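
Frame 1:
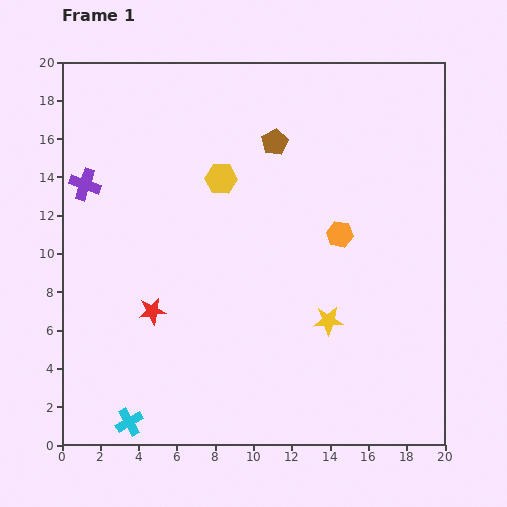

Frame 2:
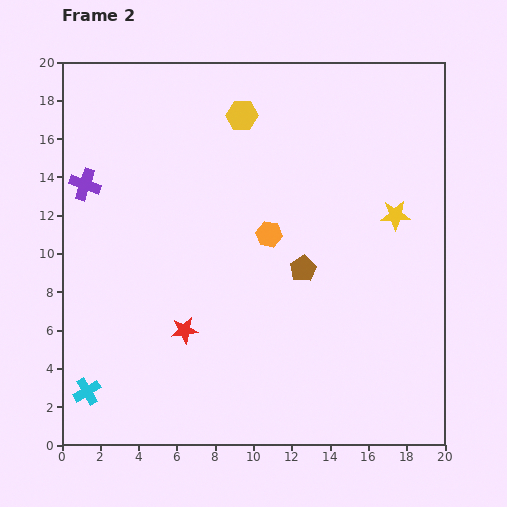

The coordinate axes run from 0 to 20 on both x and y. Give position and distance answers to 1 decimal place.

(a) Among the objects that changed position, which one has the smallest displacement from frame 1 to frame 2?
the red star

(moved 2.0)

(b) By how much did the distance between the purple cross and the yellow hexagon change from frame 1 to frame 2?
+1.9

Distance in frame 1: 7.1. Distance in frame 2: 9.0.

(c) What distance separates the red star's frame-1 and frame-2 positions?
2.0

The red star moved from (4.7, 7.0) to (6.4, 6.0), a distance of √(1.7² + 1.0²) ≈ 2.0.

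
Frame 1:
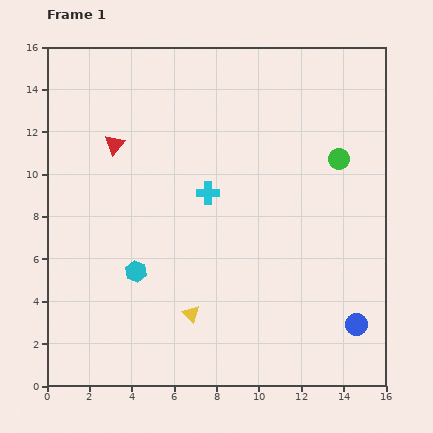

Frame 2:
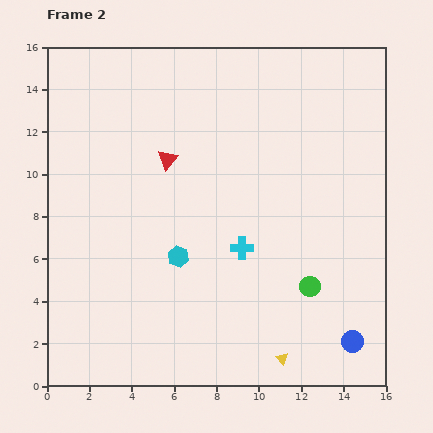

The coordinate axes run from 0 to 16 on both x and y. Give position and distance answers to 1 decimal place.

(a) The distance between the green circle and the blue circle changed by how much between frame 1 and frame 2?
-4.5

Distance in frame 1: 7.8. Distance in frame 2: 3.3.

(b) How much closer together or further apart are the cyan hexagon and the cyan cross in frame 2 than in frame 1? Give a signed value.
-2.0

Distance in frame 1: 5.0. Distance in frame 2: 3.0.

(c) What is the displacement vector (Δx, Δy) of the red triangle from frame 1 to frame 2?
(2.5, -0.7)

The red triangle was at (3.2, 11.4) in frame 1 and (5.7, 10.7) in frame 2.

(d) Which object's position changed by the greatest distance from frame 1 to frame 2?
the green circle

(moved 6.2; next 4.8)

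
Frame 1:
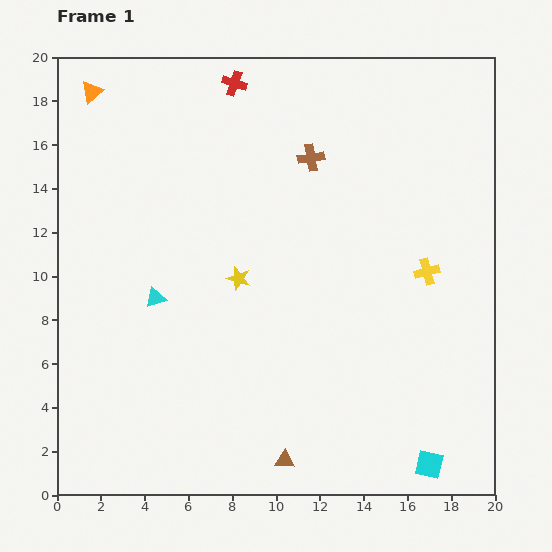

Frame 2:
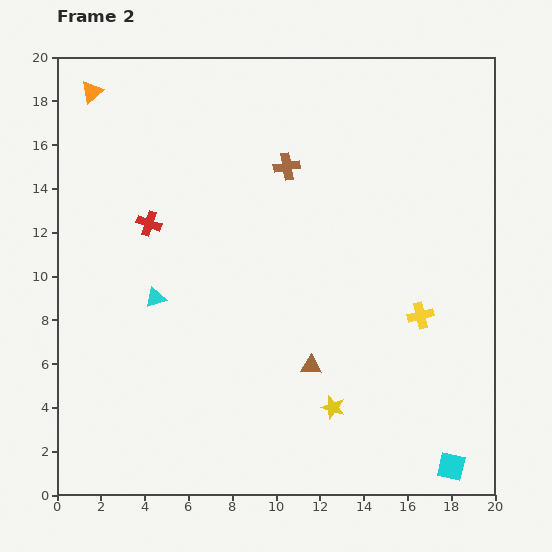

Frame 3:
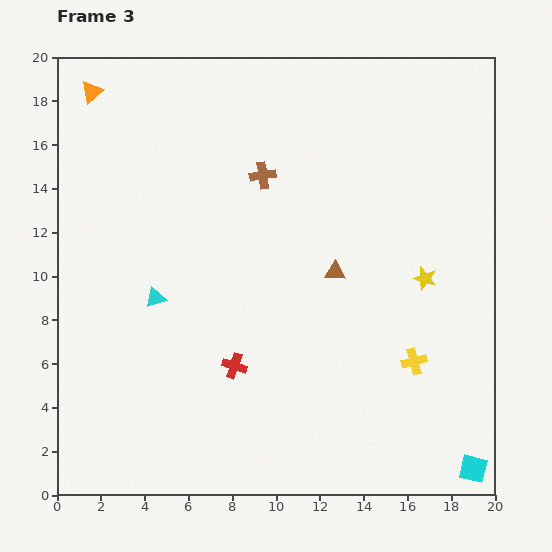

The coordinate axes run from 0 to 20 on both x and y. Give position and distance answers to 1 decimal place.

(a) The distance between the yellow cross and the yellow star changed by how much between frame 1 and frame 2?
-2.8

Distance in frame 1: 8.6. Distance in frame 2: 5.8.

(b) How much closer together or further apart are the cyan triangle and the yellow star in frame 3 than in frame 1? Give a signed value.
+8.4

Distance in frame 1: 3.9. Distance in frame 3: 12.3.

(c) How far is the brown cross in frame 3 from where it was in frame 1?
2.3

The brown cross moved from (11.6, 15.4) to (9.4, 14.6), a distance of √(2.2² + 0.8²) ≈ 2.3.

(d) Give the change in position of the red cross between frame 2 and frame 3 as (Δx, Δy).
(3.9, -6.5)

The red cross was at (4.2, 12.4) in frame 2 and (8.1, 5.9) in frame 3.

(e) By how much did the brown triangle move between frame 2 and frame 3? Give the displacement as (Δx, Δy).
(1.1, 4.3)

The brown triangle was at (11.6, 5.9) in frame 2 and (12.7, 10.2) in frame 3.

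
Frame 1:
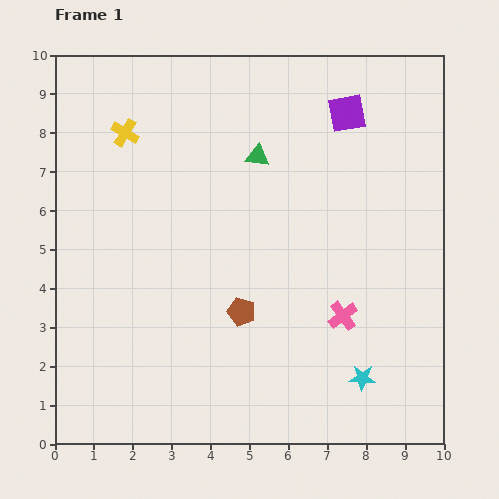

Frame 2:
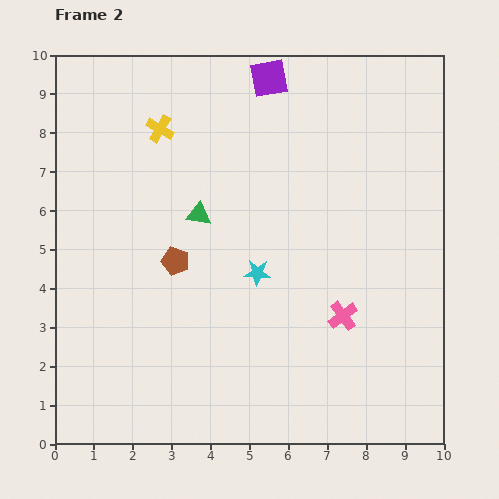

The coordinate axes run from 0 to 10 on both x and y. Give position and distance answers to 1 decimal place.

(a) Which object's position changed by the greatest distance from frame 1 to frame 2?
the cyan star

(moved 3.8; next 2.2)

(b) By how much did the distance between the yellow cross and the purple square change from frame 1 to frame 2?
-2.6

Distance in frame 1: 5.7. Distance in frame 2: 3.1.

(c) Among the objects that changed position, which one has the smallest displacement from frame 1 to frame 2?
the yellow cross

(moved 0.9)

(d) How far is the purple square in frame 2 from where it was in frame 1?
2.2

The purple square moved from (7.5, 8.5) to (5.5, 9.4), a distance of √(2.0² + 0.9²) ≈ 2.2.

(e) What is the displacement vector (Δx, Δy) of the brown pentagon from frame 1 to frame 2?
(-1.7, 1.3)

The brown pentagon was at (4.8, 3.4) in frame 1 and (3.1, 4.7) in frame 2.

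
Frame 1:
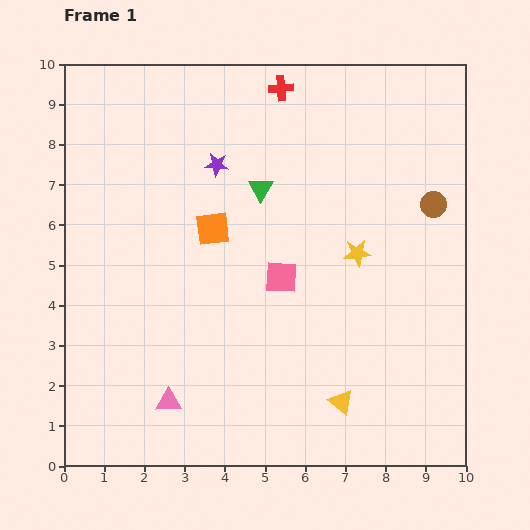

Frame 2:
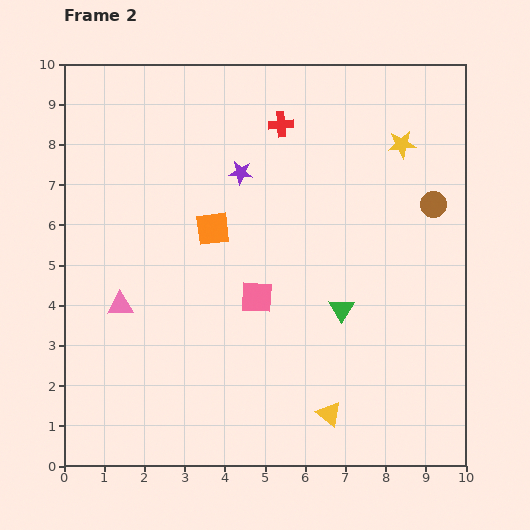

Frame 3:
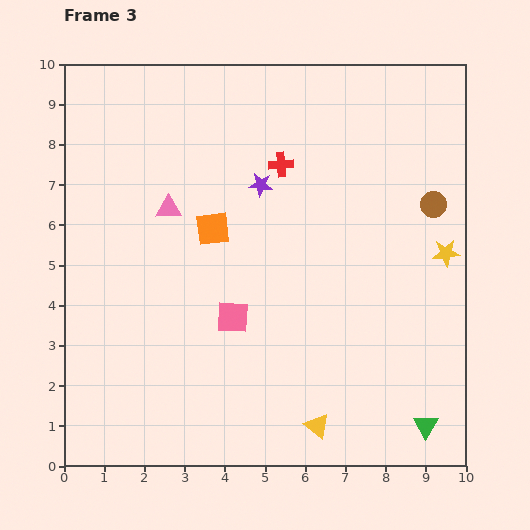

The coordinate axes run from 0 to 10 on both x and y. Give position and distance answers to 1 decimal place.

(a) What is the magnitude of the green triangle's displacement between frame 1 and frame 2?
3.6

The green triangle moved from (4.9, 6.9) to (6.9, 3.9), a distance of √(2.0² + 3.0²) ≈ 3.6.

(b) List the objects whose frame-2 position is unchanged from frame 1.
the brown circle, the orange square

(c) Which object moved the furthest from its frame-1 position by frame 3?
the green triangle

(moved 7.2; next 4.8)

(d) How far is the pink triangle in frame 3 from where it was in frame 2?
2.7

The pink triangle moved from (1.4, 4.0) to (2.6, 6.4), a distance of √(1.2² + 2.4²) ≈ 2.7.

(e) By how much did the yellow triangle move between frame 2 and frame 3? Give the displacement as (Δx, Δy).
(-0.3, -0.3)

The yellow triangle was at (6.6, 1.3) in frame 2 and (6.3, 1.0) in frame 3.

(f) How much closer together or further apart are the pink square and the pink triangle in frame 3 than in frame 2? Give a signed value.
-0.3

Distance in frame 2: 3.4. Distance in frame 3: 3.1.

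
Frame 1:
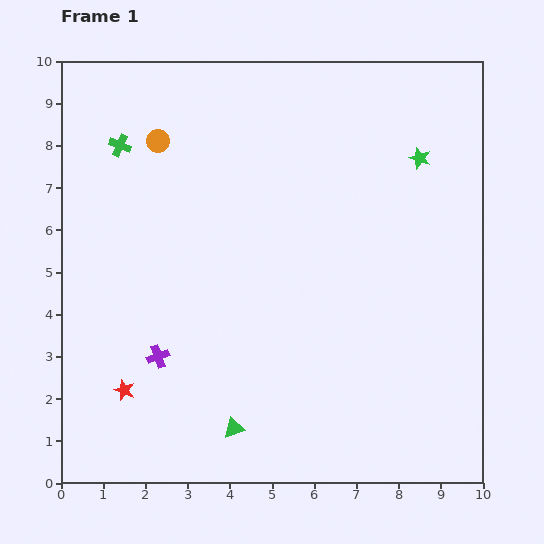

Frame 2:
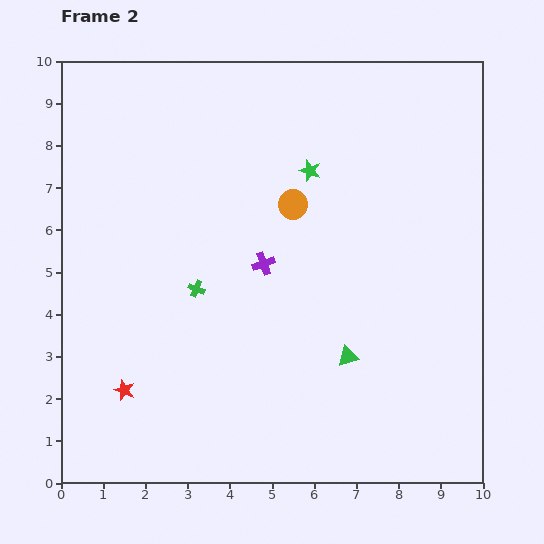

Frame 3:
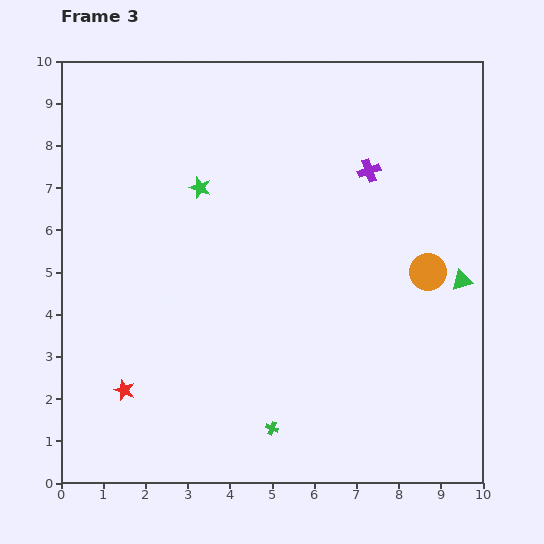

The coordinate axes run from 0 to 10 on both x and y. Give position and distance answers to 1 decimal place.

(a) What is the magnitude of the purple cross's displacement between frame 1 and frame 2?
3.3

The purple cross moved from (2.3, 3.0) to (4.8, 5.2), a distance of √(2.5² + 2.2²) ≈ 3.3.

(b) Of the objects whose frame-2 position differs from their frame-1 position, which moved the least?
the green star

(moved 2.6)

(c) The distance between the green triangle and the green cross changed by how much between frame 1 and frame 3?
-1.5

Distance in frame 1: 7.2. Distance in frame 3: 5.7.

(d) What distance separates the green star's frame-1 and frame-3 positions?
5.2

The green star moved from (8.5, 7.7) to (3.3, 7.0), a distance of √(5.2² + 0.7²) ≈ 5.2.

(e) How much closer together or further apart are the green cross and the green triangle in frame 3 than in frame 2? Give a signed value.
+1.8

Distance in frame 2: 3.9. Distance in frame 3: 5.7.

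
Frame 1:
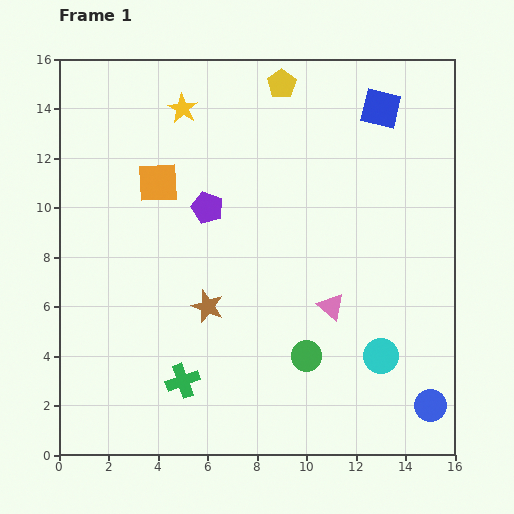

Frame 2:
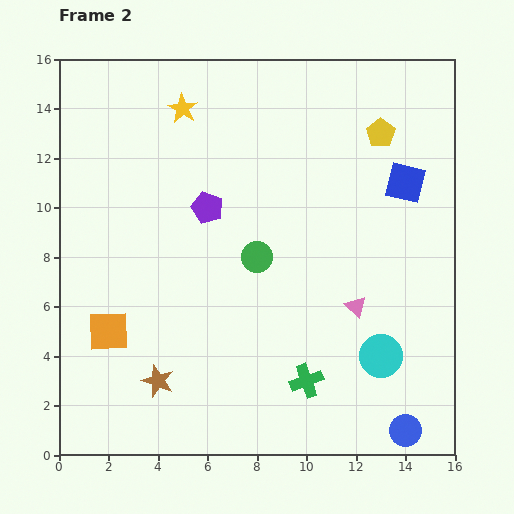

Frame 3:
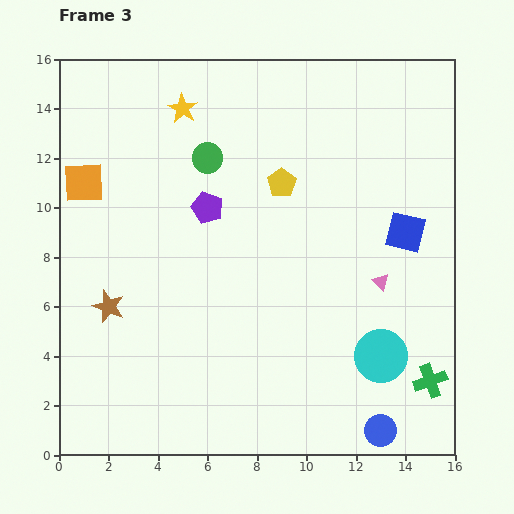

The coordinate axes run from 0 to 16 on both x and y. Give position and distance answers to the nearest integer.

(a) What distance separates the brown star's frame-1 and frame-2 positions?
4

The brown star moved from (6, 6) to (4, 3), a distance of √(2² + 3²) ≈ 4.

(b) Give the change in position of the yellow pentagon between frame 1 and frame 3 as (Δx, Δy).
(0, -4)

The yellow pentagon was at (9, 15) in frame 1 and (9, 11) in frame 3.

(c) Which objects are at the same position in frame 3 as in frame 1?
the yellow star, the purple pentagon, the cyan circle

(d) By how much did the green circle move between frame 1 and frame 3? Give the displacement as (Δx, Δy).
(-4, 8)

The green circle was at (10, 4) in frame 1 and (6, 12) in frame 3.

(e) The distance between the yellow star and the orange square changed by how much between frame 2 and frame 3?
-4

Distance in frame 2: 9. Distance in frame 3: 5.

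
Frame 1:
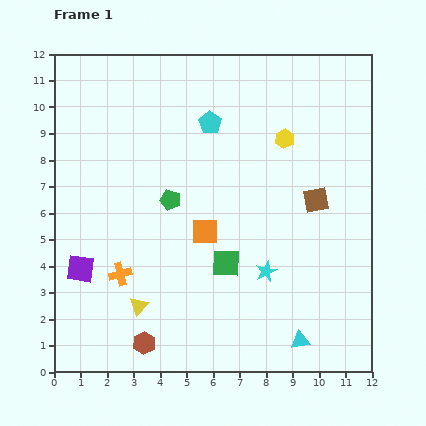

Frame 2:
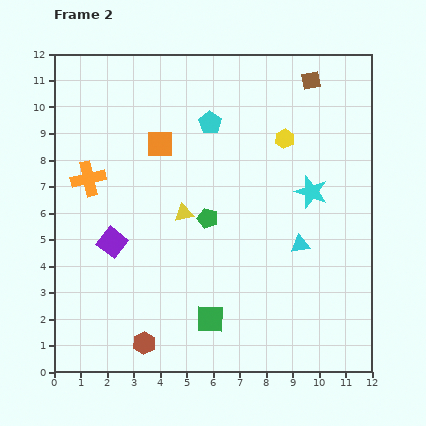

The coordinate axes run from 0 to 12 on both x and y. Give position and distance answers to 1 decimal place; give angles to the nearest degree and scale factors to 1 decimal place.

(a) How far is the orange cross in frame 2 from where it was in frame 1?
3.8

The orange cross moved from (2.5, 3.7) to (1.3, 7.3), a distance of √(1.2² + 3.6²) ≈ 3.8.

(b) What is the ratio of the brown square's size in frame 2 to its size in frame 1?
0.7×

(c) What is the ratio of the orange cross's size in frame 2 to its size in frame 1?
1.5×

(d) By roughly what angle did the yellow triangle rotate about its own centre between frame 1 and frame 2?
37° clockwise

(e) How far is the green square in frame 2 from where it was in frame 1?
2.2

The green square moved from (6.5, 4.1) to (5.9, 2.0), a distance of √(0.6² + 2.1²) ≈ 2.2.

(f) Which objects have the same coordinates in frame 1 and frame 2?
the cyan pentagon, the brown hexagon, the yellow hexagon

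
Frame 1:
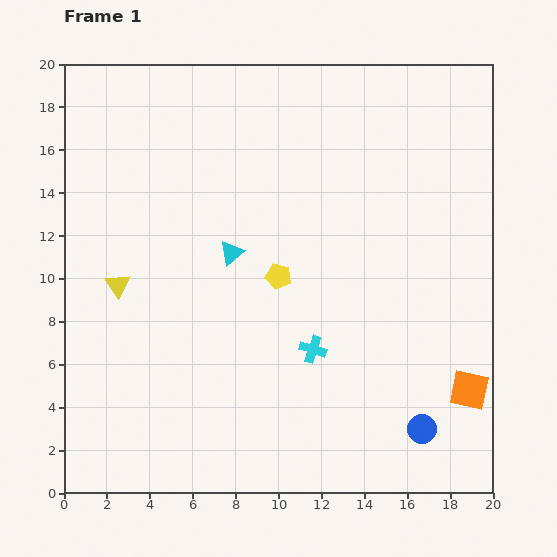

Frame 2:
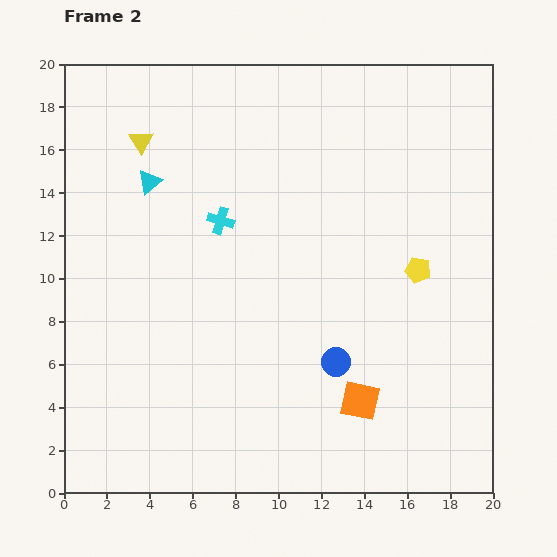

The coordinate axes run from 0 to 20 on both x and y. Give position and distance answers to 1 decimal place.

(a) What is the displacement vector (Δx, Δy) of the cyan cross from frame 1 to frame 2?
(-4.3, 6.0)

The cyan cross was at (11.6, 6.7) in frame 1 and (7.3, 12.7) in frame 2.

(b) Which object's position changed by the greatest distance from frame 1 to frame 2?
the cyan cross

(moved 7.4; next 6.8)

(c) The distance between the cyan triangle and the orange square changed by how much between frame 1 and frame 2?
+1.3

Distance in frame 1: 12.8. Distance in frame 2: 14.1.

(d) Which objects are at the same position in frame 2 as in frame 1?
none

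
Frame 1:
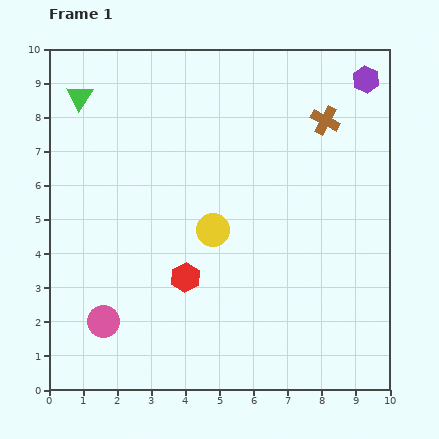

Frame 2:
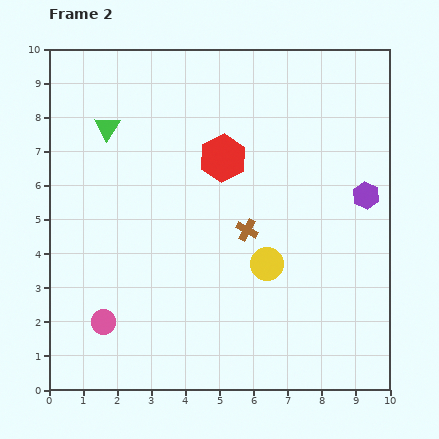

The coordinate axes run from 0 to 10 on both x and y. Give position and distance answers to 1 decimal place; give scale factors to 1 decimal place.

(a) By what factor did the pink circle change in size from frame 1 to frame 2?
0.8×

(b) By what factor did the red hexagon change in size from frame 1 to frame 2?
1.6×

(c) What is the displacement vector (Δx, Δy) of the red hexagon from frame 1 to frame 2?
(1.1, 3.5)

The red hexagon was at (4.0, 3.3) in frame 1 and (5.1, 6.8) in frame 2.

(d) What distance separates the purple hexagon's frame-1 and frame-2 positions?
3.4

The purple hexagon moved from (9.3, 9.1) to (9.3, 5.7), a distance of √(0.0² + 3.4²) ≈ 3.4.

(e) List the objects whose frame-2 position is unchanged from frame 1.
the pink circle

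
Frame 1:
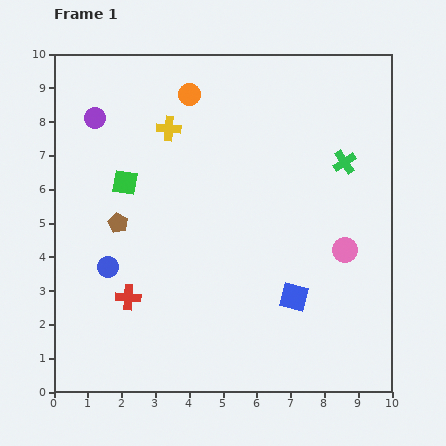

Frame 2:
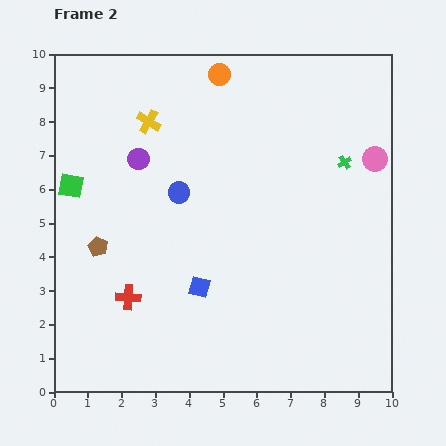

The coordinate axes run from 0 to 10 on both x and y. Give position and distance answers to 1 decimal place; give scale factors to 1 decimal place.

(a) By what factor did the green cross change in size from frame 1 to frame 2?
0.6×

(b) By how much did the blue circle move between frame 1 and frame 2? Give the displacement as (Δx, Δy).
(2.1, 2.2)

The blue circle was at (1.6, 3.7) in frame 1 and (3.7, 5.9) in frame 2.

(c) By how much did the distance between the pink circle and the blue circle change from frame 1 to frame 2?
-1.1

Distance in frame 1: 7.0. Distance in frame 2: 5.9.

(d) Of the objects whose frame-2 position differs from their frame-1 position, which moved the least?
the yellow cross

(moved 0.6)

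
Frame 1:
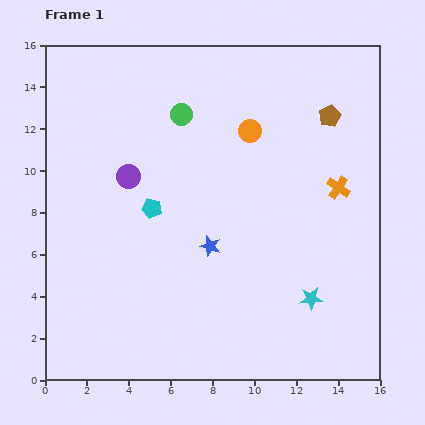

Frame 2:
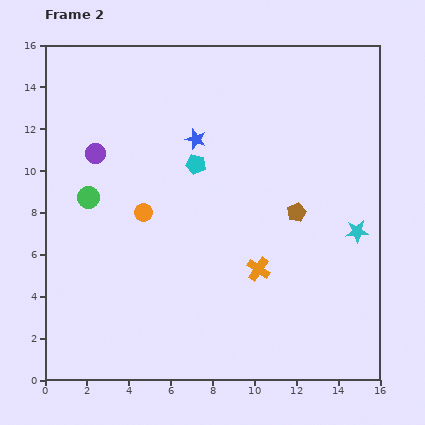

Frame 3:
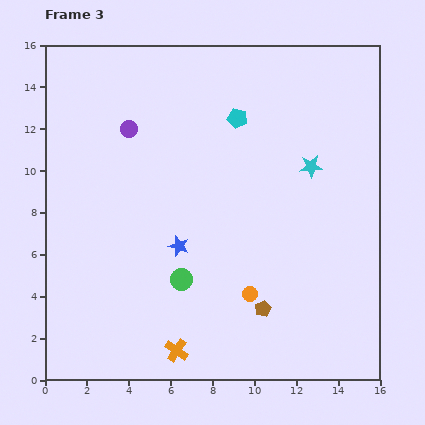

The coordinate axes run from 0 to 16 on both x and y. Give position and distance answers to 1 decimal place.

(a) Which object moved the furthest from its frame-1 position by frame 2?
the orange circle

(moved 6.4; next 5.9)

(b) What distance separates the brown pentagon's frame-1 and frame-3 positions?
9.7

The brown pentagon moved from (13.6, 12.6) to (10.4, 3.4), a distance of √(3.2² + 9.2²) ≈ 9.7.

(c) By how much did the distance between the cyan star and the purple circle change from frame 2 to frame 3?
-4.1

Distance in frame 2: 13.0. Distance in frame 3: 8.9.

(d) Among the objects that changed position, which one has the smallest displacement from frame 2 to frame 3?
the purple circle

(moved 2.0)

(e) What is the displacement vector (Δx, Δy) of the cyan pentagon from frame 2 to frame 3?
(2.0, 2.2)

The cyan pentagon was at (7.2, 10.3) in frame 2 and (9.2, 12.5) in frame 3.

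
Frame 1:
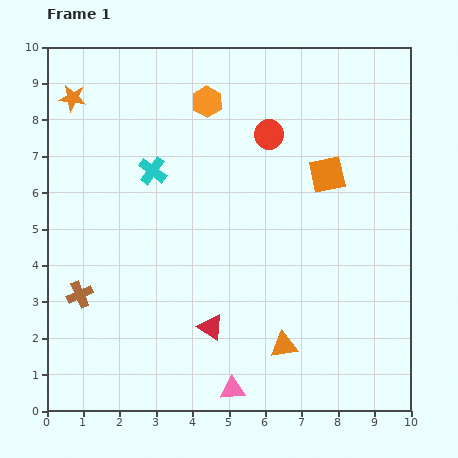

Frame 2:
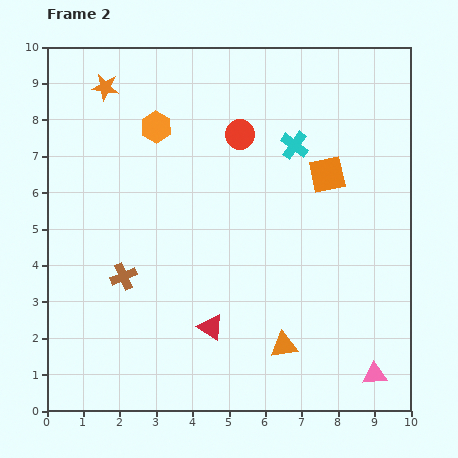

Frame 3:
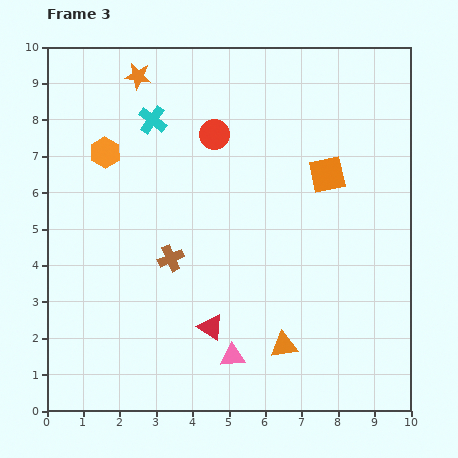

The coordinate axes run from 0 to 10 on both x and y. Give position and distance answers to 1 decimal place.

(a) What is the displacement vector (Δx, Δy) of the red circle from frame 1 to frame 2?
(-0.8, 0.0)

The red circle was at (6.1, 7.6) in frame 1 and (5.3, 7.6) in frame 2.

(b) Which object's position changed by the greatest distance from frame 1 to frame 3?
the orange hexagon

(moved 3.1; next 2.7)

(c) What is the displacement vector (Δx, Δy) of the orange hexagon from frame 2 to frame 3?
(-1.4, -0.7)

The orange hexagon was at (3.0, 7.8) in frame 2 and (1.6, 7.1) in frame 3.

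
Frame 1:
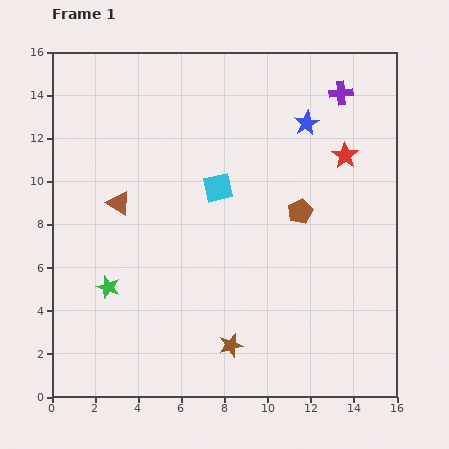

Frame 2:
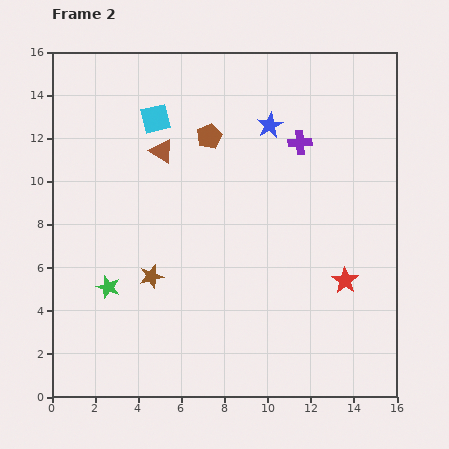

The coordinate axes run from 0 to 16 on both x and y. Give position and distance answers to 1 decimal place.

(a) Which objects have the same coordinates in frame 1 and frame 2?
the green star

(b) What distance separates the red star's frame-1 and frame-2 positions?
5.8

The red star moved from (13.6, 11.2) to (13.6, 5.4), a distance of √(0.0² + 5.8²) ≈ 5.8.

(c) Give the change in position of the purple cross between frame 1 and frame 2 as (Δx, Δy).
(-1.9, -2.3)

The purple cross was at (13.4, 14.1) in frame 1 and (11.5, 11.8) in frame 2.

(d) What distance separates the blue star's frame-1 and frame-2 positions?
1.7

The blue star moved from (11.8, 12.7) to (10.1, 12.6), a distance of √(1.7² + 0.1²) ≈ 1.7.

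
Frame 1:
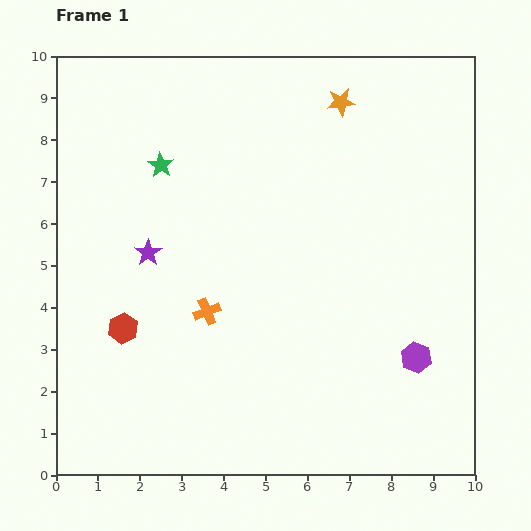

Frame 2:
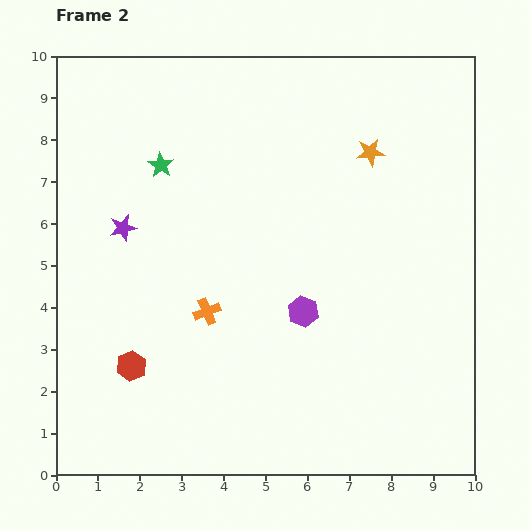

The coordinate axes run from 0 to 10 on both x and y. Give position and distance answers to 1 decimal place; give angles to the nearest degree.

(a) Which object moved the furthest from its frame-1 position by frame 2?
the purple hexagon

(moved 2.9; next 1.4)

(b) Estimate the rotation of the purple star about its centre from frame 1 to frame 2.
20° clockwise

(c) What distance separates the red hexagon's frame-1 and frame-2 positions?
0.9

The red hexagon moved from (1.6, 3.5) to (1.8, 2.6), a distance of √(0.2² + 0.9²) ≈ 0.9.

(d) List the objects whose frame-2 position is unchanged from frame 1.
the orange cross, the green star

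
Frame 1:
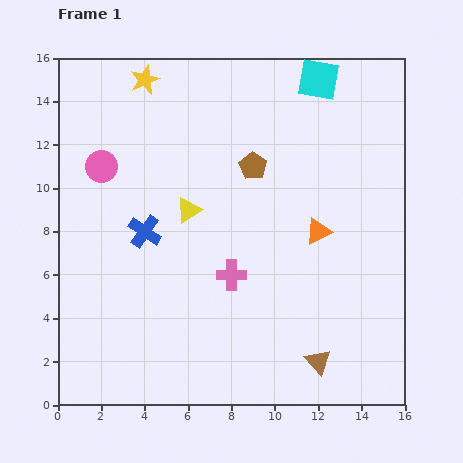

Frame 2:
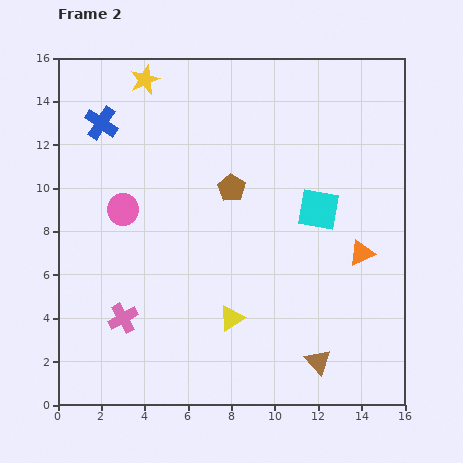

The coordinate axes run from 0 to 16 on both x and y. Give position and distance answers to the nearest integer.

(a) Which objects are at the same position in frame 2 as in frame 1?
the brown triangle, the yellow star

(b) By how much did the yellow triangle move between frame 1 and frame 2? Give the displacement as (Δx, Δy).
(2, -5)

The yellow triangle was at (6, 9) in frame 1 and (8, 4) in frame 2.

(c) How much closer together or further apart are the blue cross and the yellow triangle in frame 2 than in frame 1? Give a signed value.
+9

Distance in frame 1: 2. Distance in frame 2: 11.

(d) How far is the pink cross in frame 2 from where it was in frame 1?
5

The pink cross moved from (8, 6) to (3, 4), a distance of √(5² + 2²) ≈ 5.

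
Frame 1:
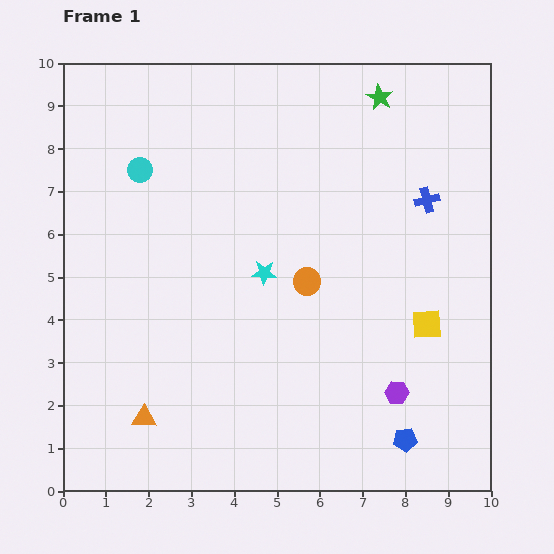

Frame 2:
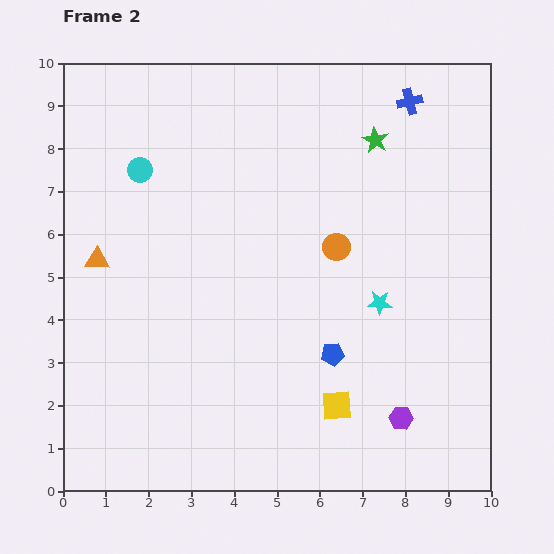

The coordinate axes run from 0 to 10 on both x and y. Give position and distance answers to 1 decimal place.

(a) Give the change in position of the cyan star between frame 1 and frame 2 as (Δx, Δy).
(2.7, -0.7)

The cyan star was at (4.7, 5.1) in frame 1 and (7.4, 4.4) in frame 2.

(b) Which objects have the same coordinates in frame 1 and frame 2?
the cyan circle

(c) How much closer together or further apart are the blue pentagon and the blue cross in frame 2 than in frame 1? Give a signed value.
+0.6

Distance in frame 1: 5.6. Distance in frame 2: 6.2.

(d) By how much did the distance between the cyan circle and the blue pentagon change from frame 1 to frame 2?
-2.6

Distance in frame 1: 8.8. Distance in frame 2: 6.2.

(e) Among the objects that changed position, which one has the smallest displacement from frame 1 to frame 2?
the purple hexagon

(moved 0.6)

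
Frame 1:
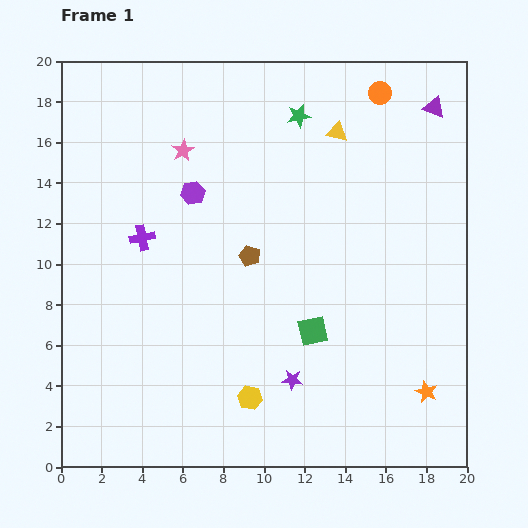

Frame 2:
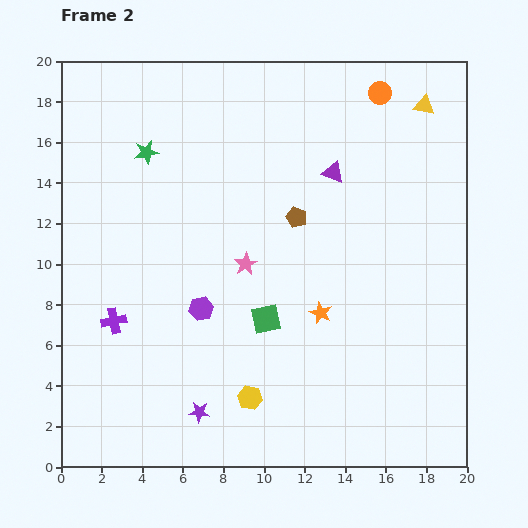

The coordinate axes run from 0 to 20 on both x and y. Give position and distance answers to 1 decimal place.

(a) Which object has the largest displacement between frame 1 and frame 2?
the green star

(moved 7.7; next 6.5)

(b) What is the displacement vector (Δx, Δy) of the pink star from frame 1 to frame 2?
(3.1, -5.6)

The pink star was at (6.0, 15.6) in frame 1 and (9.1, 10.0) in frame 2.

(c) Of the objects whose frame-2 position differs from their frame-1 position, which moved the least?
the green square

(moved 2.4)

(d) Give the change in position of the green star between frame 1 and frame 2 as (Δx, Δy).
(-7.5, -1.8)

The green star was at (11.7, 17.3) in frame 1 and (4.2, 15.5) in frame 2.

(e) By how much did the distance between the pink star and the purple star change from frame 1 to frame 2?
-4.8

Distance in frame 1: 12.5. Distance in frame 2: 7.7.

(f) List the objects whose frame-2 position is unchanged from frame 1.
the orange circle, the yellow hexagon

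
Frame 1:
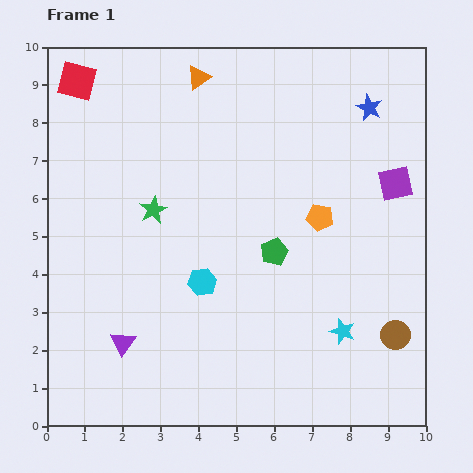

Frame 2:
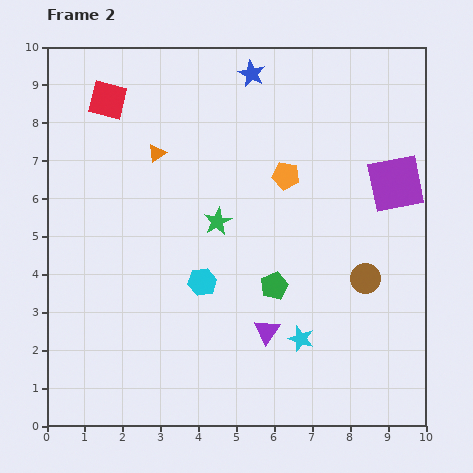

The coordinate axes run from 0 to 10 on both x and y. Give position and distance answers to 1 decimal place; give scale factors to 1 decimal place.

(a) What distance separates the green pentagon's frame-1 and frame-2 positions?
0.9

The green pentagon moved from (6.0, 4.6) to (6.0, 3.7), a distance of √(0.0² + 0.9²) ≈ 0.9.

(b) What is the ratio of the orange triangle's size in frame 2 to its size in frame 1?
0.8×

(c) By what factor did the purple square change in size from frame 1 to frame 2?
1.7×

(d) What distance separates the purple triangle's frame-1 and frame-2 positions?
3.8

The purple triangle moved from (2.0, 2.2) to (5.8, 2.5), a distance of √(3.8² + 0.3²) ≈ 3.8.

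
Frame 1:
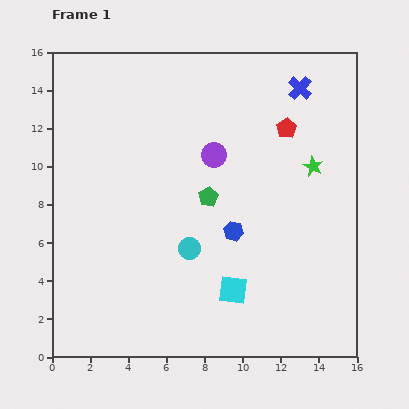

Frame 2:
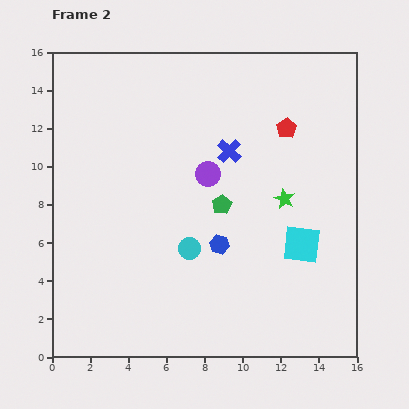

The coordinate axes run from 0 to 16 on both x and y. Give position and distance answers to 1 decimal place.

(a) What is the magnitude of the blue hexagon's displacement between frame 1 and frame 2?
1.0

The blue hexagon moved from (9.5, 6.6) to (8.8, 5.9), a distance of √(0.7² + 0.7²) ≈ 1.0.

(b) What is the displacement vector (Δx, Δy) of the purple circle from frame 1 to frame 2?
(-0.3, -1.0)

The purple circle was at (8.5, 10.6) in frame 1 and (8.2, 9.6) in frame 2.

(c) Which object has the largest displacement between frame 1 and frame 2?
the blue cross

(moved 5.0; next 4.3)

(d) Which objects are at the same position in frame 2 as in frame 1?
the red pentagon, the cyan circle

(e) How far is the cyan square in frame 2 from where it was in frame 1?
4.3

The cyan square moved from (9.5, 3.5) to (13.1, 5.9), a distance of √(3.6² + 2.4²) ≈ 4.3.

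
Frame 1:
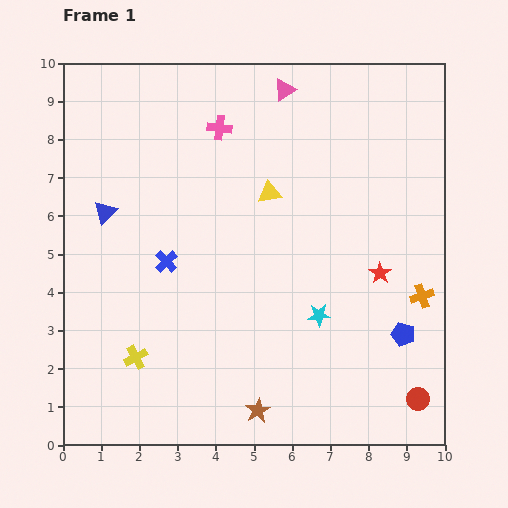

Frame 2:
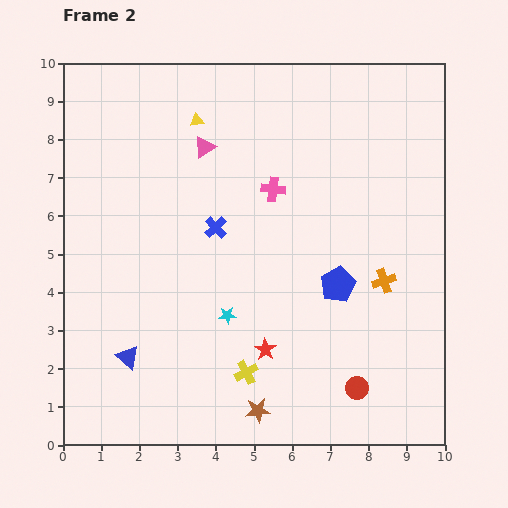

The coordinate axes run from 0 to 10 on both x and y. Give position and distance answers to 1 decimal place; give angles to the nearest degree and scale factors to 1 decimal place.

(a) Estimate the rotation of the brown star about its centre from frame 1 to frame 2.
23° clockwise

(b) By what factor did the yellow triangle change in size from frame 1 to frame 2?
0.6×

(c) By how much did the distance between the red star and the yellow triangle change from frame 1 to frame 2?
+2.7

Distance in frame 1: 3.6. Distance in frame 2: 6.3.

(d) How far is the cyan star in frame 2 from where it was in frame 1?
2.4

The cyan star moved from (6.7, 3.4) to (4.3, 3.4), a distance of √(2.4² + 0.0²) ≈ 2.4.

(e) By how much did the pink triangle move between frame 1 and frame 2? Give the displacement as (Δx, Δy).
(-2.1, -1.5)

The pink triangle was at (5.8, 9.3) in frame 1 and (3.7, 7.8) in frame 2.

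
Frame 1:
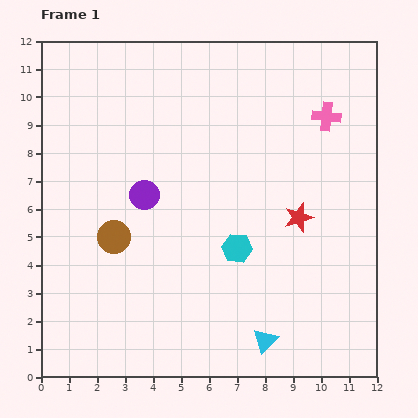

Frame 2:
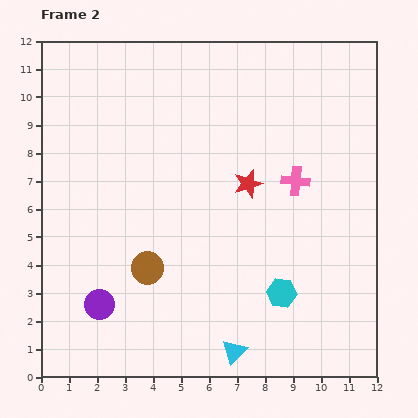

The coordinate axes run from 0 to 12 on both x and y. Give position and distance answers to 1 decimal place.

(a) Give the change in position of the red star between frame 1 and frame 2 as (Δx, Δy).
(-1.8, 1.2)

The red star was at (9.2, 5.7) in frame 1 and (7.4, 6.9) in frame 2.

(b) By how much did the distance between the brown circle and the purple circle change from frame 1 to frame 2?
+0.2

Distance in frame 1: 1.9. Distance in frame 2: 2.1.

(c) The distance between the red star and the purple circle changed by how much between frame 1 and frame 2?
+1.2

Distance in frame 1: 5.6. Distance in frame 2: 6.8.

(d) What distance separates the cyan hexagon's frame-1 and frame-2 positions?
2.3

The cyan hexagon moved from (7.0, 4.6) to (8.6, 3.0), a distance of √(1.6² + 1.6²) ≈ 2.3.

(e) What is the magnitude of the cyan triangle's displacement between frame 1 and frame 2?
1.2

The cyan triangle moved from (8.0, 1.3) to (6.9, 0.9), a distance of √(1.1² + 0.4²) ≈ 1.2.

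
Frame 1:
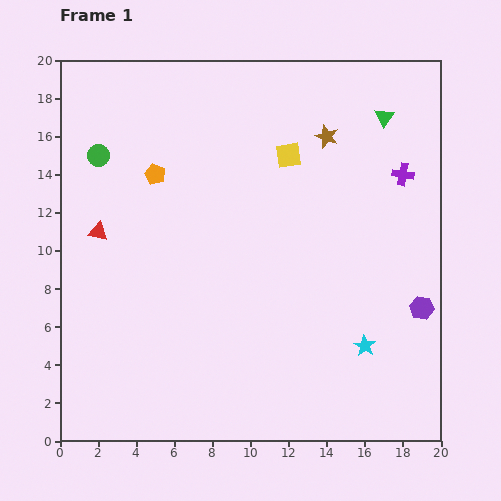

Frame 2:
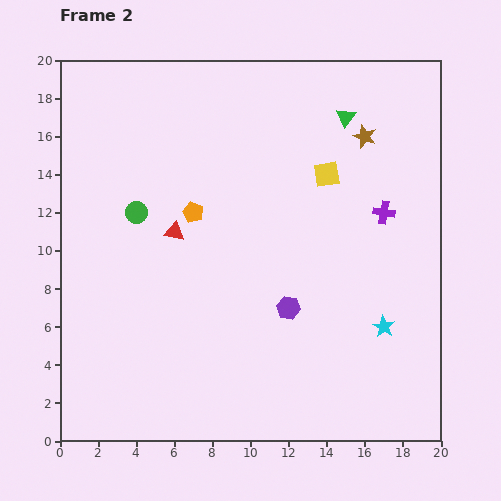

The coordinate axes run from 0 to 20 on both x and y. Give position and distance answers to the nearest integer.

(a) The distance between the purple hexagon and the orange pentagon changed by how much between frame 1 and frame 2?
-9

Distance in frame 1: 16. Distance in frame 2: 7.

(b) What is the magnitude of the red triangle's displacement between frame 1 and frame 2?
4

The red triangle moved from (2, 11) to (6, 11), a distance of √(4² + 0²) ≈ 4.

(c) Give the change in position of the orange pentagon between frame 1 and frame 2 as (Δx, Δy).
(2, -2)

The orange pentagon was at (5, 14) in frame 1 and (7, 12) in frame 2.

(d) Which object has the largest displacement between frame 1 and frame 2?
the purple hexagon

(moved 7; next 4)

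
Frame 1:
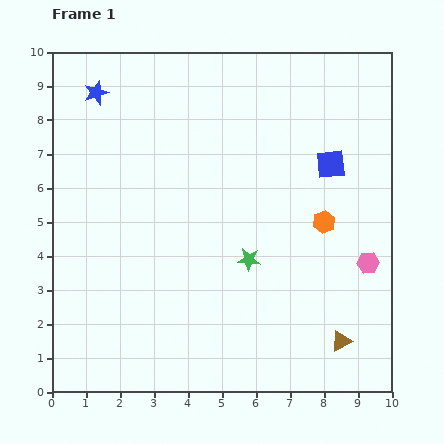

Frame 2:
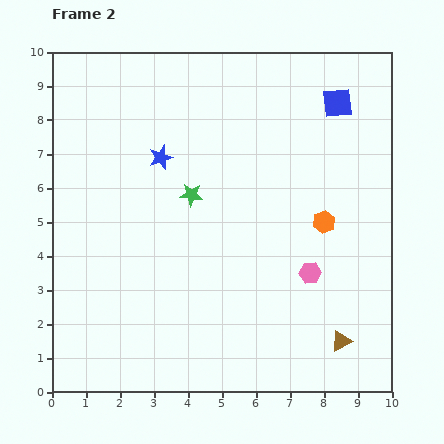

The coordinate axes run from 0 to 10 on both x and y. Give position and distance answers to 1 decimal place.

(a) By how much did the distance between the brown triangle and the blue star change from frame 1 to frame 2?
-2.7

Distance in frame 1: 10.3. Distance in frame 2: 7.6.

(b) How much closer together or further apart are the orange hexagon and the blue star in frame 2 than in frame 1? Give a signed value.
-2.5

Distance in frame 1: 7.7. Distance in frame 2: 5.2.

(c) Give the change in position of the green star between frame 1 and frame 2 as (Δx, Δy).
(-1.7, 1.9)

The green star was at (5.8, 3.9) in frame 1 and (4.1, 5.8) in frame 2.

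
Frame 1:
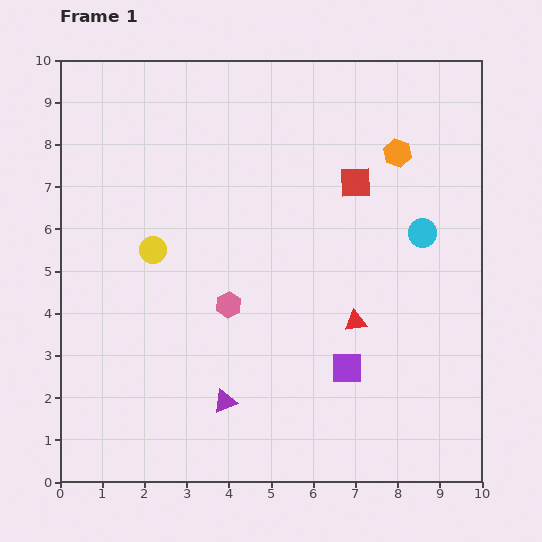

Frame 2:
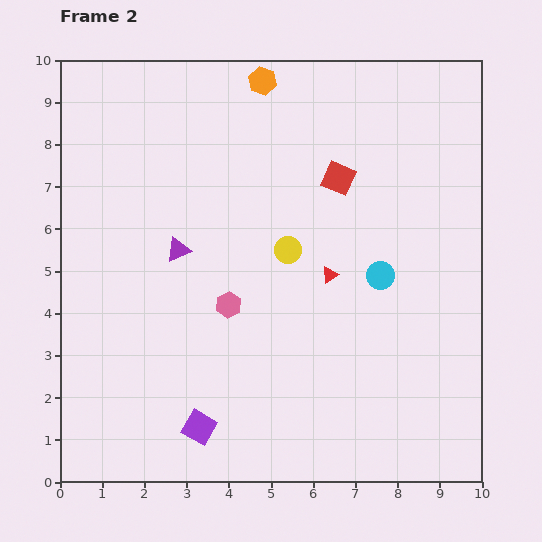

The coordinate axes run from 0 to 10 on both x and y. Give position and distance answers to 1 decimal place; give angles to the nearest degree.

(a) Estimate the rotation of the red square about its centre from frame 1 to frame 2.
24° clockwise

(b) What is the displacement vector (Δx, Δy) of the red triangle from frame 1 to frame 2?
(-0.6, 1.1)

The red triangle was at (7.0, 3.8) in frame 1 and (6.4, 4.9) in frame 2.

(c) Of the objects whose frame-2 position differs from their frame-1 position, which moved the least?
the red square

(moved 0.4)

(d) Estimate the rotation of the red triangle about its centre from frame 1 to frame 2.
23° counter-clockwise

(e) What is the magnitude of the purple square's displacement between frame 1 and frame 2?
3.8

The purple square moved from (6.8, 2.7) to (3.3, 1.3), a distance of √(3.5² + 1.4²) ≈ 3.8.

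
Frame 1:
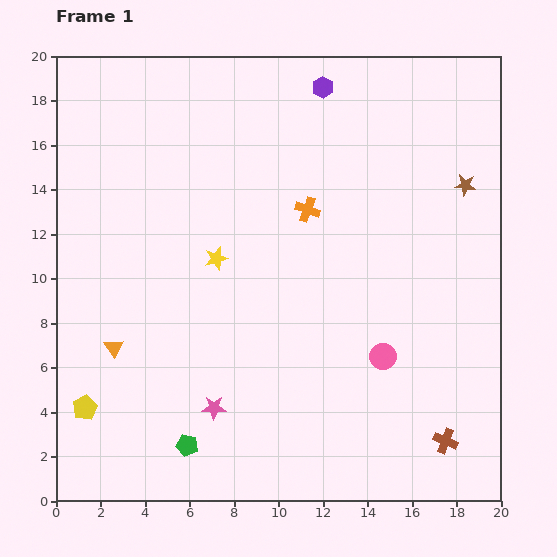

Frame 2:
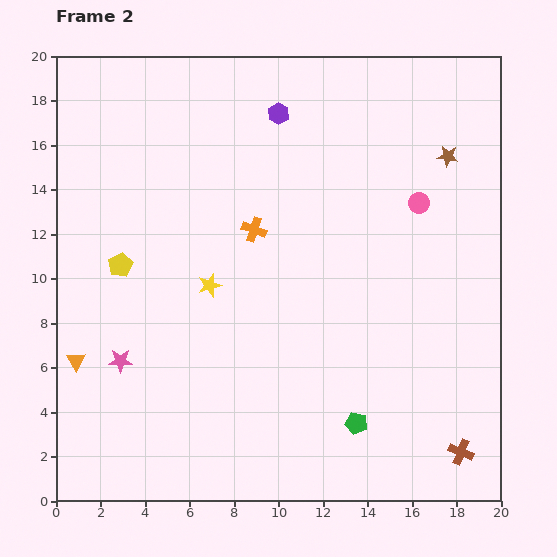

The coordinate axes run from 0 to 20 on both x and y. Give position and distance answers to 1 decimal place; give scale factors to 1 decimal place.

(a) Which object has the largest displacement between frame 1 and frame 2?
the green pentagon

(moved 7.7; next 7.1)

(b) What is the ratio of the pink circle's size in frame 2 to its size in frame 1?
0.8×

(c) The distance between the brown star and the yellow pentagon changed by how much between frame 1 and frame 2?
-4.3

Distance in frame 1: 19.8. Distance in frame 2: 15.5.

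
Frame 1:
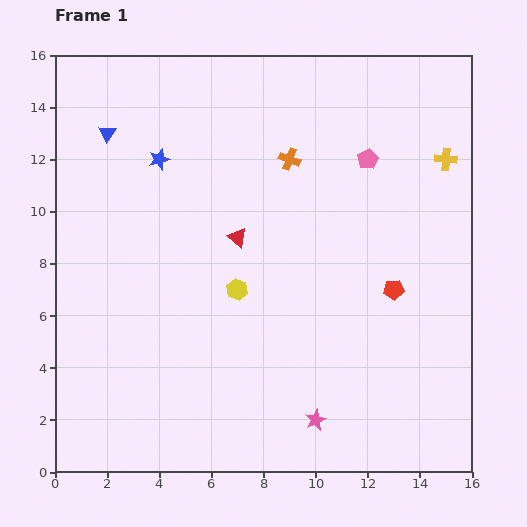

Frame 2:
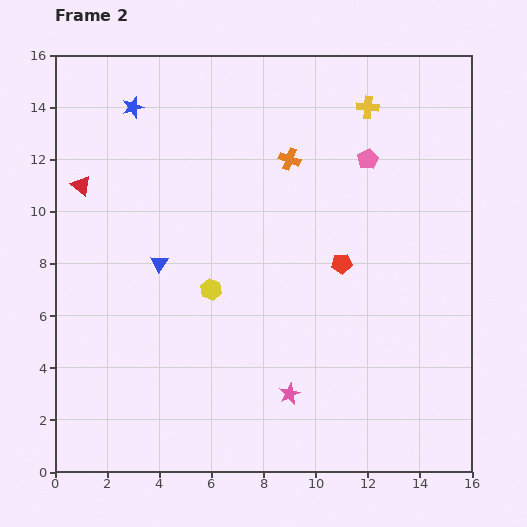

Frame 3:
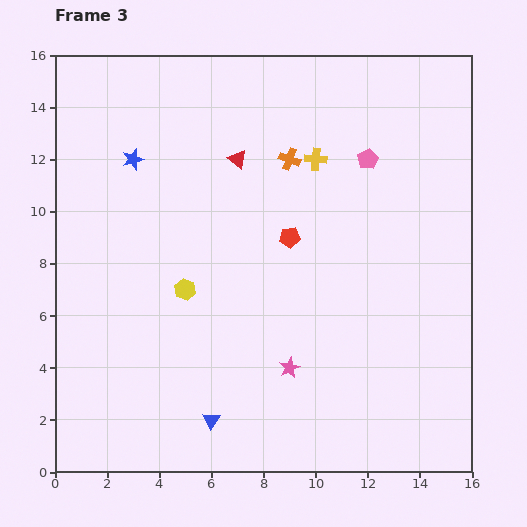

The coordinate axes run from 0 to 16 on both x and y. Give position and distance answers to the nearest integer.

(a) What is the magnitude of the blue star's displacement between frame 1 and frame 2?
2

The blue star moved from (4, 12) to (3, 14), a distance of √(1² + 2²) ≈ 2.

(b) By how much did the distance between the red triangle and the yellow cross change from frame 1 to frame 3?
-6

Distance in frame 1: 9. Distance in frame 3: 3.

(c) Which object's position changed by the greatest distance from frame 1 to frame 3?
the blue triangle

(moved 12; next 5)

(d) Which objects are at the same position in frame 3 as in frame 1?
the pink pentagon, the orange cross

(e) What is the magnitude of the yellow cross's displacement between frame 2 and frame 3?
3

The yellow cross moved from (12, 14) to (10, 12), a distance of √(2² + 2²) ≈ 3.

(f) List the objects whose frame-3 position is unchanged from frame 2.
the pink pentagon, the orange cross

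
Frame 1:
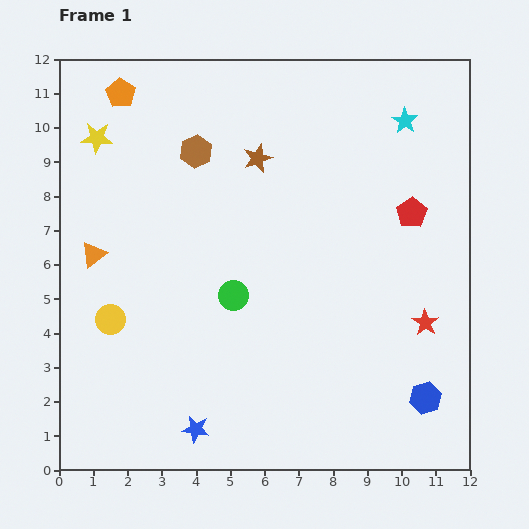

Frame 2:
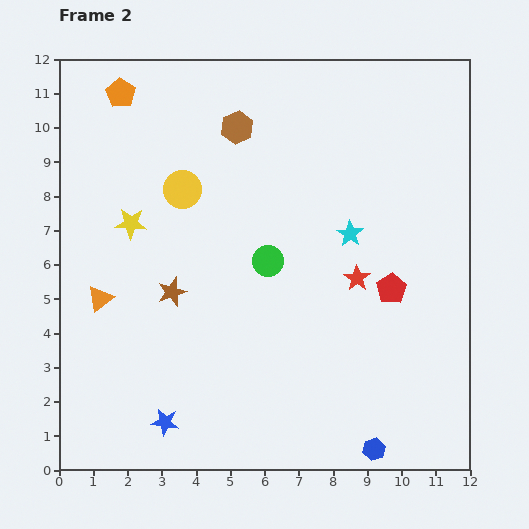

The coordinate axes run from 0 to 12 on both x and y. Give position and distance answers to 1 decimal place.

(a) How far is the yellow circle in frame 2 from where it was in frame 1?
4.3

The yellow circle moved from (1.5, 4.4) to (3.6, 8.2), a distance of √(2.1² + 3.8²) ≈ 4.3.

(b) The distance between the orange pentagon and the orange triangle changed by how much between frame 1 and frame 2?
+1.2

Distance in frame 1: 4.8. Distance in frame 2: 6.0.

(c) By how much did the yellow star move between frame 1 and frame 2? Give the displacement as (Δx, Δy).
(1.0, -2.5)

The yellow star was at (1.1, 9.7) in frame 1 and (2.1, 7.2) in frame 2.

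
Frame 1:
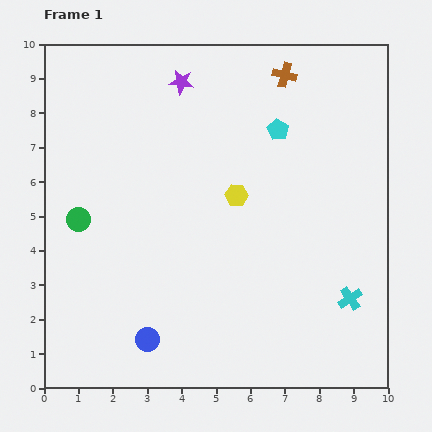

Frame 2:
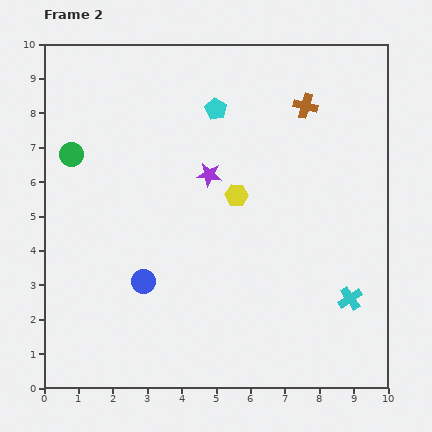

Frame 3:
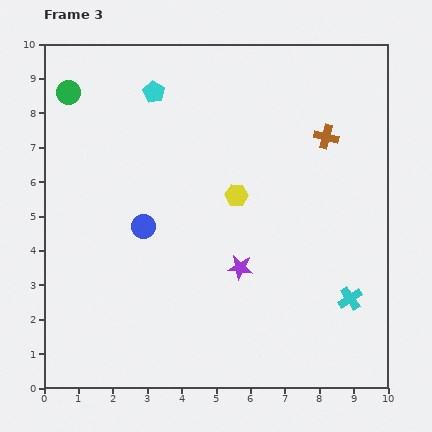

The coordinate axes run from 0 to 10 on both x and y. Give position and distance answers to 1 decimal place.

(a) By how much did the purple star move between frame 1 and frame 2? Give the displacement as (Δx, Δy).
(0.8, -2.7)

The purple star was at (4.0, 8.9) in frame 1 and (4.8, 6.2) in frame 2.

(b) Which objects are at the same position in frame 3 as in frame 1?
the cyan cross, the yellow hexagon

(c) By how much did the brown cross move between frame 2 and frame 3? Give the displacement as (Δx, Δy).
(0.6, -0.9)

The brown cross was at (7.6, 8.2) in frame 2 and (8.2, 7.3) in frame 3.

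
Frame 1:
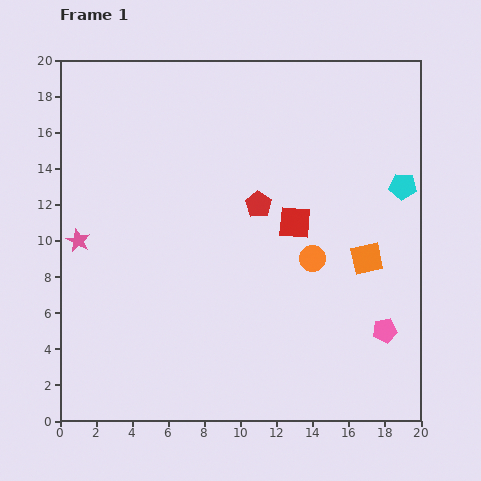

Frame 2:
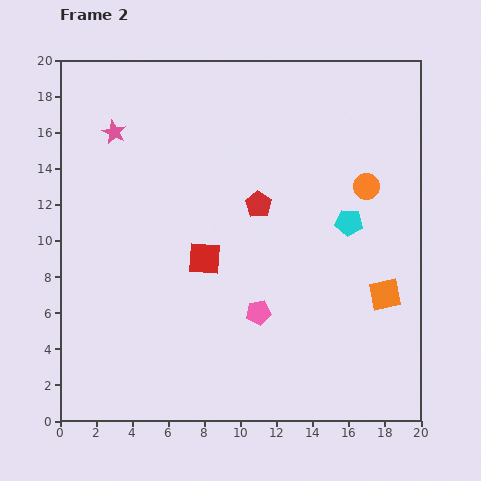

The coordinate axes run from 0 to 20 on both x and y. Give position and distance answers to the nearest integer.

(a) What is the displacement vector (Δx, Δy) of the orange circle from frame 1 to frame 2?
(3, 4)

The orange circle was at (14, 9) in frame 1 and (17, 13) in frame 2.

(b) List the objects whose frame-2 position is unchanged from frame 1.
the red pentagon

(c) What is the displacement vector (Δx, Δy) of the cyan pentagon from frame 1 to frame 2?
(-3, -2)

The cyan pentagon was at (19, 13) in frame 1 and (16, 11) in frame 2.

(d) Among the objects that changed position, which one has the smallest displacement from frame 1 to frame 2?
the orange square

(moved 2)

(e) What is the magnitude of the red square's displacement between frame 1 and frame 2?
5

The red square moved from (13, 11) to (8, 9), a distance of √(5² + 2²) ≈ 5.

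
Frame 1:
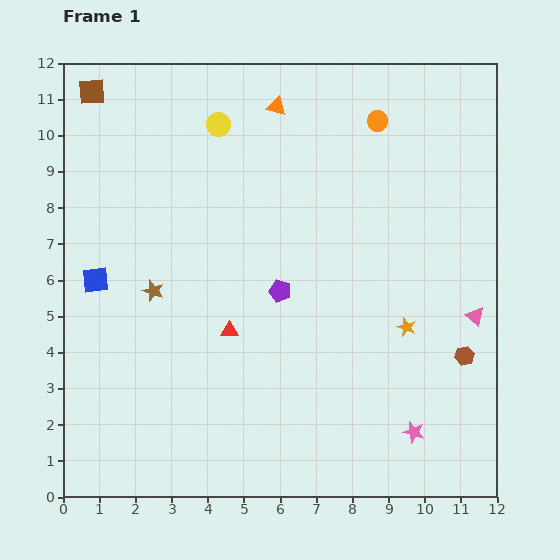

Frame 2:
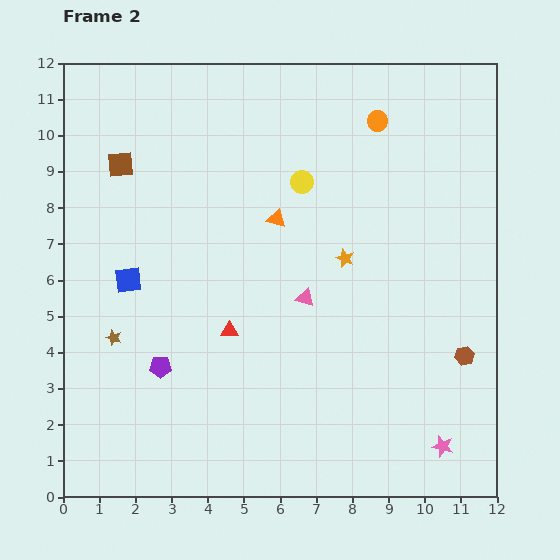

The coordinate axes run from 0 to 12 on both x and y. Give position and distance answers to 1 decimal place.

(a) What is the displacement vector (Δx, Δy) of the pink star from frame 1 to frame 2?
(0.8, -0.4)

The pink star was at (9.7, 1.8) in frame 1 and (10.5, 1.4) in frame 2.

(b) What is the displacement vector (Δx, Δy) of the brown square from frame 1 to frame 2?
(0.8, -2.0)

The brown square was at (0.8, 11.2) in frame 1 and (1.6, 9.2) in frame 2.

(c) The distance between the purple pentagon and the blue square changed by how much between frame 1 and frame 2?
-2.5

Distance in frame 1: 5.1. Distance in frame 2: 2.6.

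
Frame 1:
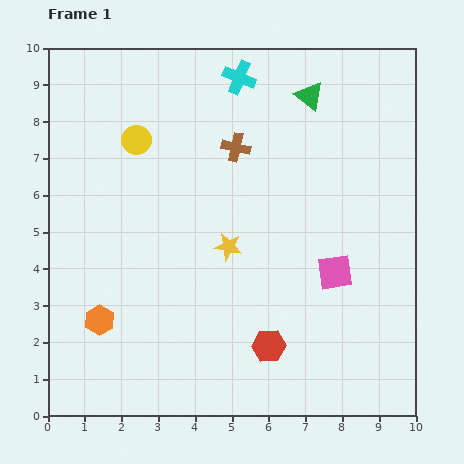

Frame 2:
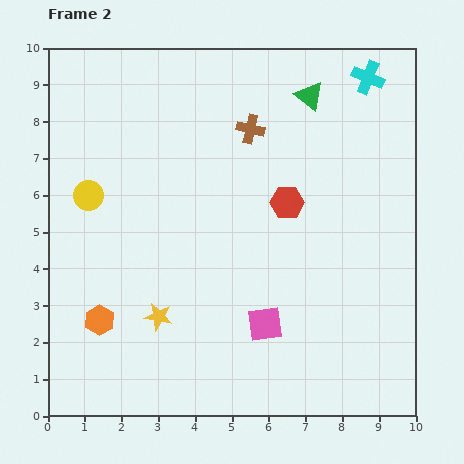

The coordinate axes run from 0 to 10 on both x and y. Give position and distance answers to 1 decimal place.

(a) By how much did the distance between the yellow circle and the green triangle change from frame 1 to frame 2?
+1.7

Distance in frame 1: 4.9. Distance in frame 2: 6.6.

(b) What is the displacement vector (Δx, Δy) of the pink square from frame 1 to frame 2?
(-1.9, -1.4)

The pink square was at (7.8, 3.9) in frame 1 and (5.9, 2.5) in frame 2.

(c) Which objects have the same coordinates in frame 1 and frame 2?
the green triangle, the orange hexagon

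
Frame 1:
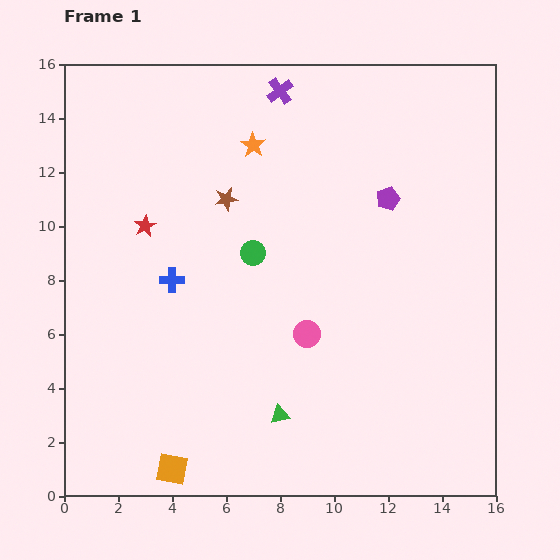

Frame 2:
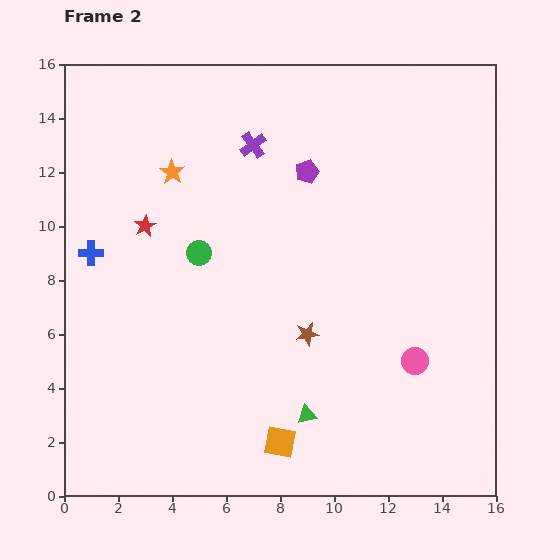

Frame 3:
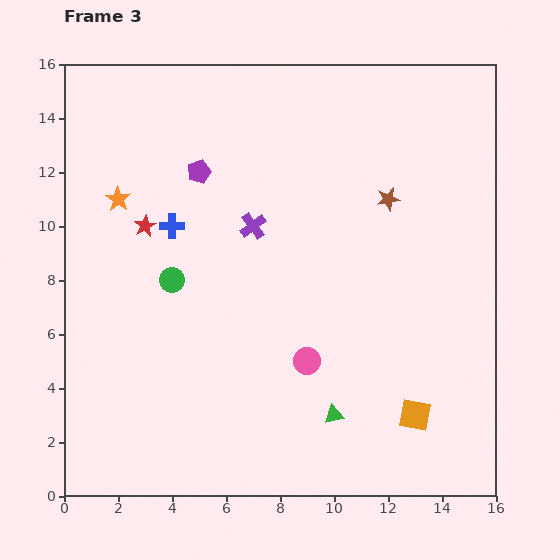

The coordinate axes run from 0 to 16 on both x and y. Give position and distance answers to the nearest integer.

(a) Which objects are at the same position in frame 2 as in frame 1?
the red star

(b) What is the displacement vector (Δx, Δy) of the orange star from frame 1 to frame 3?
(-5, -2)

The orange star was at (7, 13) in frame 1 and (2, 11) in frame 3.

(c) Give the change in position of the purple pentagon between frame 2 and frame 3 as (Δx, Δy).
(-4, 0)

The purple pentagon was at (9, 12) in frame 2 and (5, 12) in frame 3.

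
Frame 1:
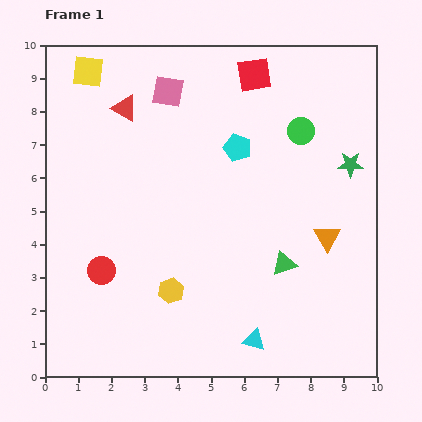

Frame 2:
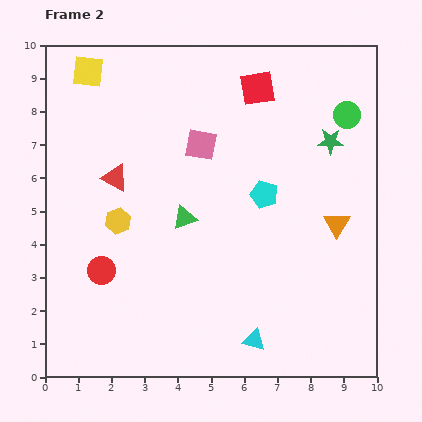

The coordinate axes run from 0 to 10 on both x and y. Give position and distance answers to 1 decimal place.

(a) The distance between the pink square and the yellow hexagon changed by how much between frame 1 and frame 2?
-2.6

Distance in frame 1: 6.0. Distance in frame 2: 3.4.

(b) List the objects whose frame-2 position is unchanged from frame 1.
the red circle, the yellow square, the cyan triangle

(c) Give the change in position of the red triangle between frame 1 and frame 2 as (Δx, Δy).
(-0.3, -2.1)

The red triangle was at (2.4, 8.1) in frame 1 and (2.1, 6.0) in frame 2.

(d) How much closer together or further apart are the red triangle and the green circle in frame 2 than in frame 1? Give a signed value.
+2.0

Distance in frame 1: 5.3. Distance in frame 2: 7.3.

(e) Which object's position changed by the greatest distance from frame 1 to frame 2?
the green triangle

(moved 3.3; next 2.6)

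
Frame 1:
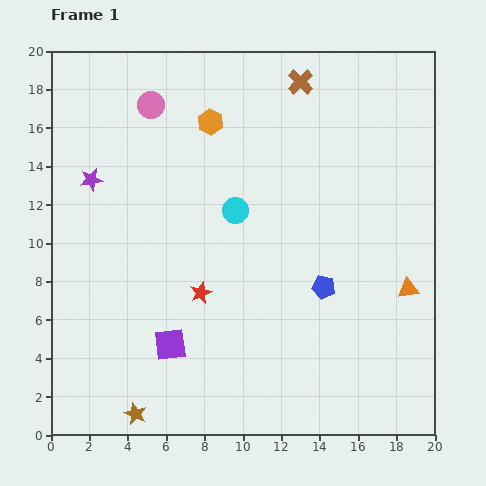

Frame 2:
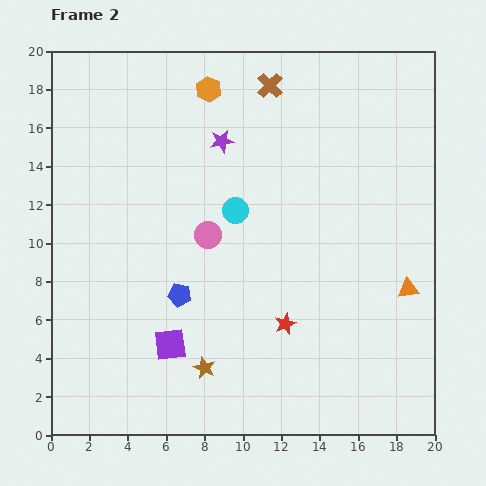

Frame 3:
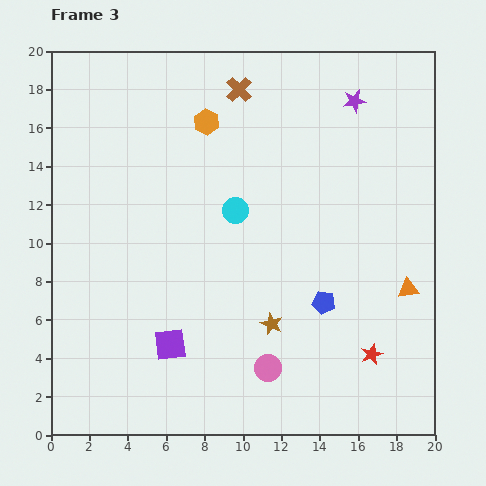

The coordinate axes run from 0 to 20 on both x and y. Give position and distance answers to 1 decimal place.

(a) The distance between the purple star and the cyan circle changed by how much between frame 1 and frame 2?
-4.0

Distance in frame 1: 7.7. Distance in frame 2: 3.7.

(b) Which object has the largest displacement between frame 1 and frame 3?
the pink circle

(moved 15.0; next 14.3)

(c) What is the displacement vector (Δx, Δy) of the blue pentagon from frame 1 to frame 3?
(0.0, -0.8)

The blue pentagon was at (14.2, 7.7) in frame 1 and (14.2, 6.9) in frame 3.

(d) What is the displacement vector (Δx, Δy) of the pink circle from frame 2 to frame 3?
(3.1, -6.9)

The pink circle was at (8.2, 10.4) in frame 2 and (11.3, 3.5) in frame 3.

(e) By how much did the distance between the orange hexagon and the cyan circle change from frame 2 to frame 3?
-1.7

Distance in frame 2: 6.5. Distance in frame 3: 4.8.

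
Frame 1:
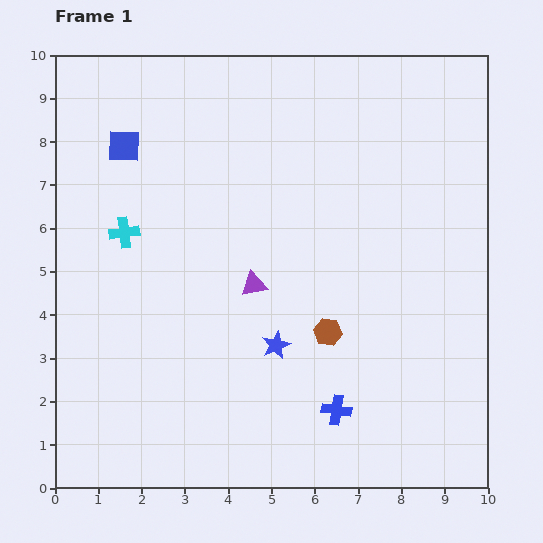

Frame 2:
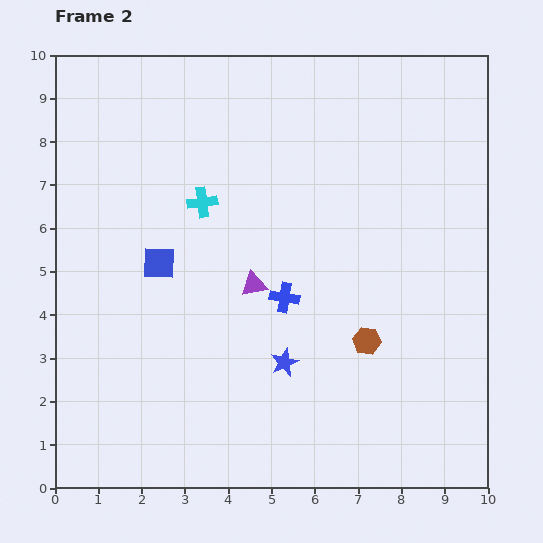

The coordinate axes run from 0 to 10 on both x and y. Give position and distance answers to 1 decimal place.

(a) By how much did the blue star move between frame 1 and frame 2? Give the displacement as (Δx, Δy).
(0.2, -0.4)

The blue star was at (5.1, 3.3) in frame 1 and (5.3, 2.9) in frame 2.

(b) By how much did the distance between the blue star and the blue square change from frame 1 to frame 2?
-2.1

Distance in frame 1: 5.8. Distance in frame 2: 3.7.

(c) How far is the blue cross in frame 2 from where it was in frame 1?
2.9

The blue cross moved from (6.5, 1.8) to (5.3, 4.4), a distance of √(1.2² + 2.6²) ≈ 2.9.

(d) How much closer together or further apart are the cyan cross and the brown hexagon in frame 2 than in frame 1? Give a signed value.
-0.2

Distance in frame 1: 5.2. Distance in frame 2: 5.0.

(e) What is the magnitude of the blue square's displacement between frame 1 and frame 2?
2.8

The blue square moved from (1.6, 7.9) to (2.4, 5.2), a distance of √(0.8² + 2.7²) ≈ 2.8.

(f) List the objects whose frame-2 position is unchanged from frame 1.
the purple triangle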